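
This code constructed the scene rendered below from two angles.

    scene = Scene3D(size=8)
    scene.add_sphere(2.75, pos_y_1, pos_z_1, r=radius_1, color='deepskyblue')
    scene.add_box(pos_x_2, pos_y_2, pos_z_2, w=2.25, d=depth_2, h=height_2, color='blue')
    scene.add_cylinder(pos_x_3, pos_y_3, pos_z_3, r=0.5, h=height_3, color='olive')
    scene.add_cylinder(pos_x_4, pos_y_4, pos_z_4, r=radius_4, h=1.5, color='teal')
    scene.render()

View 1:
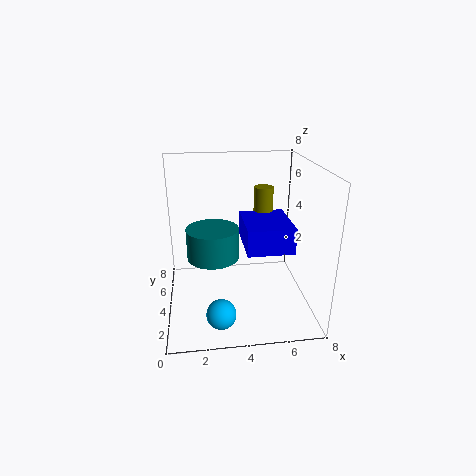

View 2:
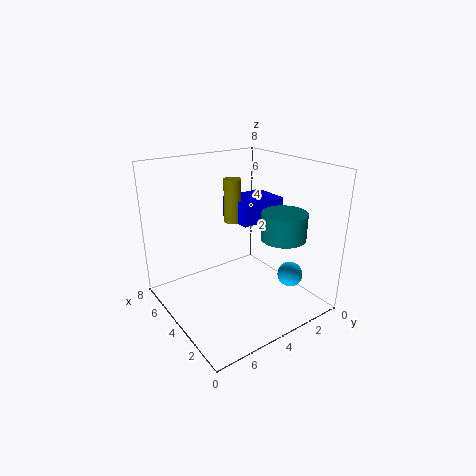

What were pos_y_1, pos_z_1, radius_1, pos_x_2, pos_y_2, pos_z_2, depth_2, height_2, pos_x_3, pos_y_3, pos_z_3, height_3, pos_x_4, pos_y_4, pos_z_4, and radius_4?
pos_y_1 = 1
pos_z_1 = 1.25
radius_1 = 0.75
pos_x_2 = 4
pos_y_2 = 0.75
pos_z_2 = 4.5
depth_2 = 2.75
height_2 = 1.25
pos_x_3 = 5.25
pos_y_3 = 3.5
pos_z_3 = 4.5
height_3 = 2.5
pos_x_4 = 2.5
pos_y_4 = 2
pos_z_4 = 4
radius_4 = 1.25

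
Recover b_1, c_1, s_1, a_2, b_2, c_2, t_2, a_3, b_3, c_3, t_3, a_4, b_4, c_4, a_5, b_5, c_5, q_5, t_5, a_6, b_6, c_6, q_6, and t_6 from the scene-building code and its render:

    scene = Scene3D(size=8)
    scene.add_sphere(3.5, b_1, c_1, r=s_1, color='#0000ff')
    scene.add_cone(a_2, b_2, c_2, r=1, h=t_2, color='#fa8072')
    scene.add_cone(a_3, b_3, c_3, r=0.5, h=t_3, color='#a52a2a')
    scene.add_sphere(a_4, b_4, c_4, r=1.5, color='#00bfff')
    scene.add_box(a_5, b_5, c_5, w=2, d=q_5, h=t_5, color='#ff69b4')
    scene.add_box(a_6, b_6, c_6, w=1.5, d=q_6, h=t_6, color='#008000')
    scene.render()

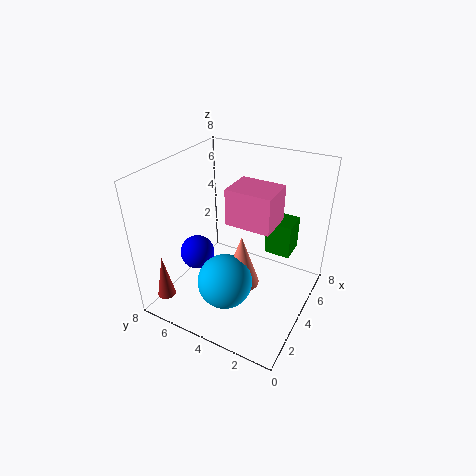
b_1 = 6.5
c_1 = 2.5
s_1 = 1
a_2 = 3.5
b_2 = 3.5
c_2 = 1.5
t_2 = 3
a_3 = 1
b_3 = 7
c_3 = 1
t_3 = 2.5
a_4 = 2.5
b_4 = 4
c_4 = 2
a_5 = 3.5
b_5 = 2
c_5 = 5
q_5 = 2.5
t_5 = 2
a_6 = 5.5
b_6 = 1.5
c_6 = 2.5
q_6 = 1.5
t_6 = 2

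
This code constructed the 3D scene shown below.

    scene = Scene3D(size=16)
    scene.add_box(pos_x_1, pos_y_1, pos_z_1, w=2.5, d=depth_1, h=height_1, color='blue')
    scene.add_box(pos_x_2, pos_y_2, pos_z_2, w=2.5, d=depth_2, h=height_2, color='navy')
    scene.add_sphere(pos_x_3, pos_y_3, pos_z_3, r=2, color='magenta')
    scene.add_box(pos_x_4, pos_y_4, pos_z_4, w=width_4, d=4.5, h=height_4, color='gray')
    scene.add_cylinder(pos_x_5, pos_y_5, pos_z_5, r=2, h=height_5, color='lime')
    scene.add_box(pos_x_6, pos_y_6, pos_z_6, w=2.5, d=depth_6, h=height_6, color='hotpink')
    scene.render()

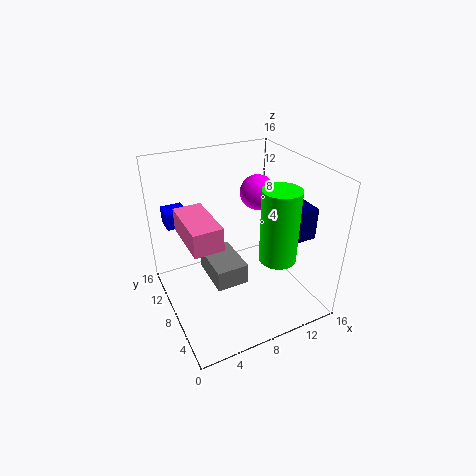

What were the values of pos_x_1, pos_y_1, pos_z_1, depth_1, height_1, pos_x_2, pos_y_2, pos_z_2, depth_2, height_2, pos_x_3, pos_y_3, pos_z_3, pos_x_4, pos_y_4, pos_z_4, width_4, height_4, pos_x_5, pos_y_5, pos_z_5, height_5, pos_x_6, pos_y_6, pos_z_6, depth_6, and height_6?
pos_x_1 = 1.5, pos_y_1 = 13, pos_z_1 = 8, depth_1 = 2.5, height_1 = 2, pos_x_2 = 12.5, pos_y_2 = 3.5, pos_z_2 = 8.5, depth_2 = 4, height_2 = 3.5, pos_x_3 = 11.5, pos_y_3 = 10, pos_z_3 = 12, pos_x_4 = 3, pos_y_4 = 2, pos_z_4 = 7, width_4 = 3, height_4 = 2, pos_x_5 = 11, pos_y_5 = 4.5, pos_z_5 = 6.5, height_5 = 8, pos_x_6 = 0.5, pos_y_6 = 0.5, pos_z_6 = 12.5, depth_6 = 5, height_6 = 2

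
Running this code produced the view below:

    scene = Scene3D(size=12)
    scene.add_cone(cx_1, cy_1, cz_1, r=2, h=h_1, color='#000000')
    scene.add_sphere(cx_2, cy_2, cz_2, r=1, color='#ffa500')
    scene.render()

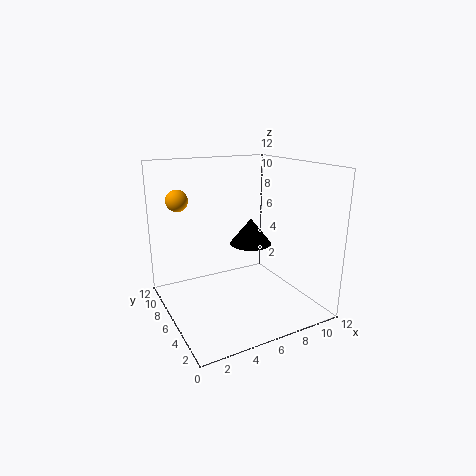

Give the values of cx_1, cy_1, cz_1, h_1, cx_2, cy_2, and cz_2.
cx_1 = 9
cy_1 = 9
cz_1 = 4
h_1 = 2.5
cx_2 = 2.5
cy_2 = 11
cz_2 = 8.5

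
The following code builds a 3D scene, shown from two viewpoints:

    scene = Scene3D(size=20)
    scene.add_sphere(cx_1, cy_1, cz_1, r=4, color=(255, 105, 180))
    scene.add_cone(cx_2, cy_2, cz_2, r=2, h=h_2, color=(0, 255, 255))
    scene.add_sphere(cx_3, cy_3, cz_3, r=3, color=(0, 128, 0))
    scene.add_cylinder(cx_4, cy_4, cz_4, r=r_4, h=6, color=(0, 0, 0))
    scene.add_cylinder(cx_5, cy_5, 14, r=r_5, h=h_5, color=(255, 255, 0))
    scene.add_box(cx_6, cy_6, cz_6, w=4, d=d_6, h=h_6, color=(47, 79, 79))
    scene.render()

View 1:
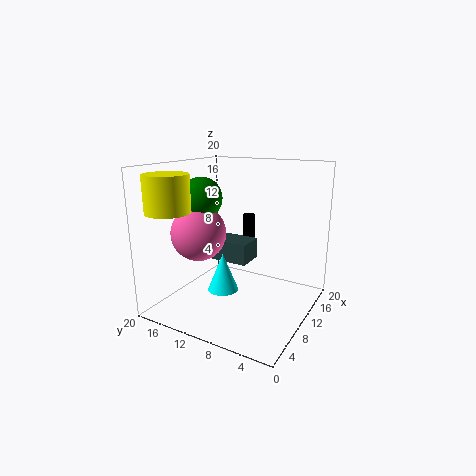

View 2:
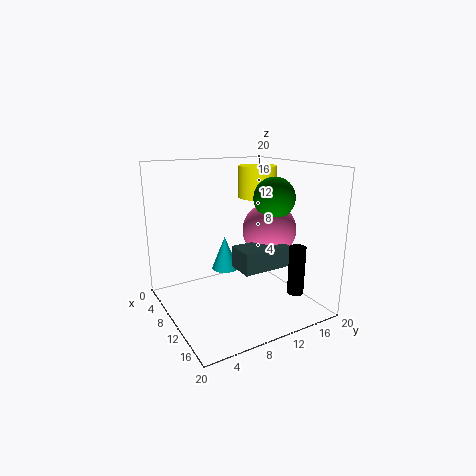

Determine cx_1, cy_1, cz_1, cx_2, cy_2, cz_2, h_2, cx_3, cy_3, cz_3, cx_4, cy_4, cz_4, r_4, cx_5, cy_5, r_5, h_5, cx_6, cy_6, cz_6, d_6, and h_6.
cx_1 = 9; cy_1 = 16; cz_1 = 10; cx_2 = 6; cy_2 = 10; cz_2 = 4; h_2 = 5; cx_3 = 10; cy_3 = 16; cz_3 = 15; cx_4 = 19; cy_4 = 13; cz_4 = 5; r_4 = 1; cx_5 = 4; cy_5 = 17; r_5 = 3; h_5 = 5; cx_6 = 10; cy_6 = 9; cz_6 = 6; d_6 = 7; h_6 = 3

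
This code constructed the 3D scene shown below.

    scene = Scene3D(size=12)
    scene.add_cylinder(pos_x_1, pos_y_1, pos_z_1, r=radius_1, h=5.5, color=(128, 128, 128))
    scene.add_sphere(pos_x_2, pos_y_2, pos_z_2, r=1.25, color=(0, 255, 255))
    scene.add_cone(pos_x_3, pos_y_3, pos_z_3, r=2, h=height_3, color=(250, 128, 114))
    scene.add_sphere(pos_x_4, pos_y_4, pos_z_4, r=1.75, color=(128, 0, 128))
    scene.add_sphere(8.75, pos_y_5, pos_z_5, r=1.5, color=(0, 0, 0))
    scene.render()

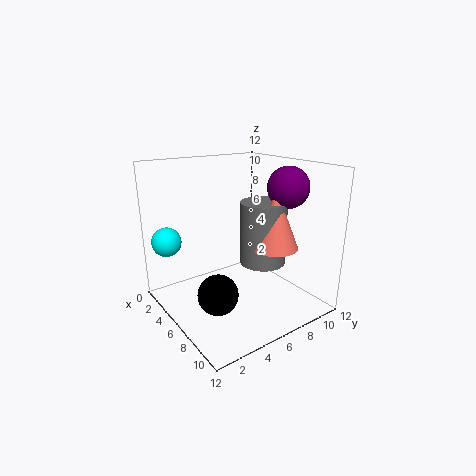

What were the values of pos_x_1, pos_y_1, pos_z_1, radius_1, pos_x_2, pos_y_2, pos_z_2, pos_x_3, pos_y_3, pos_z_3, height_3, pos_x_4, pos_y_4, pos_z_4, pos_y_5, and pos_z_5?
pos_x_1 = 6.25
pos_y_1 = 8.5
pos_z_1 = 3.25
radius_1 = 2
pos_x_2 = 2.25
pos_y_2 = 1.25
pos_z_2 = 5.5
pos_x_3 = 7.5
pos_y_3 = 8.75
pos_z_3 = 5
height_3 = 5
pos_x_4 = 7.5
pos_y_4 = 10
pos_z_4 = 10
pos_y_5 = 2.25
pos_z_5 = 3.25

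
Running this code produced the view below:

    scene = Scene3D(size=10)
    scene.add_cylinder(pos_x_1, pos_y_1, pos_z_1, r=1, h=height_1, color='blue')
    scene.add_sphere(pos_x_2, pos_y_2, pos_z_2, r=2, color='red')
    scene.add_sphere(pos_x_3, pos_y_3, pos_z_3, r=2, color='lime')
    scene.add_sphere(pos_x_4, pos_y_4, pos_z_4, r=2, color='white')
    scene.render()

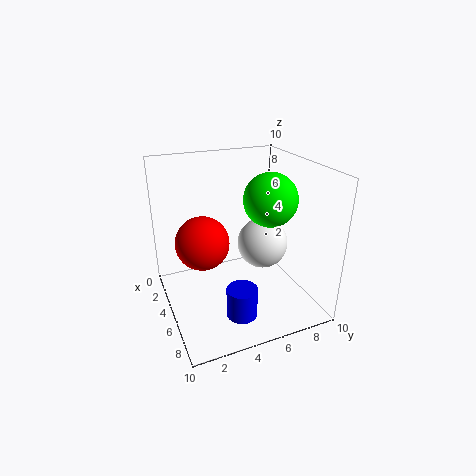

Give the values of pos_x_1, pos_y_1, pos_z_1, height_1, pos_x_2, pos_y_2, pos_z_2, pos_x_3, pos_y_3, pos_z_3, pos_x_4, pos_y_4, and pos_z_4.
pos_x_1 = 8; pos_y_1 = 4; pos_z_1 = 1; height_1 = 2; pos_x_2 = 3; pos_y_2 = 3; pos_z_2 = 4; pos_x_3 = 4; pos_y_3 = 8; pos_z_3 = 7; pos_x_4 = 3; pos_y_4 = 8; pos_z_4 = 3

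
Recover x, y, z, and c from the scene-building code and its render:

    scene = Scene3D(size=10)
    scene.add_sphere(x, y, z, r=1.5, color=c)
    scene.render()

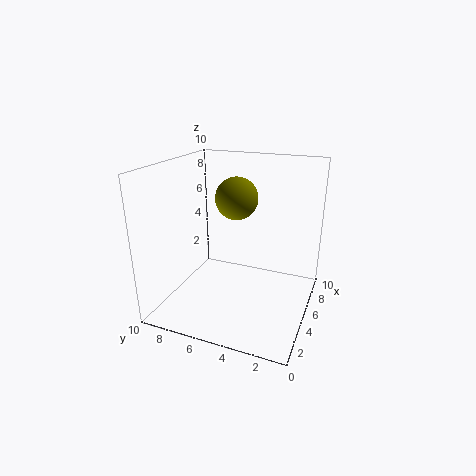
x = 6; y = 5.5; z = 7.5; c = 'olive'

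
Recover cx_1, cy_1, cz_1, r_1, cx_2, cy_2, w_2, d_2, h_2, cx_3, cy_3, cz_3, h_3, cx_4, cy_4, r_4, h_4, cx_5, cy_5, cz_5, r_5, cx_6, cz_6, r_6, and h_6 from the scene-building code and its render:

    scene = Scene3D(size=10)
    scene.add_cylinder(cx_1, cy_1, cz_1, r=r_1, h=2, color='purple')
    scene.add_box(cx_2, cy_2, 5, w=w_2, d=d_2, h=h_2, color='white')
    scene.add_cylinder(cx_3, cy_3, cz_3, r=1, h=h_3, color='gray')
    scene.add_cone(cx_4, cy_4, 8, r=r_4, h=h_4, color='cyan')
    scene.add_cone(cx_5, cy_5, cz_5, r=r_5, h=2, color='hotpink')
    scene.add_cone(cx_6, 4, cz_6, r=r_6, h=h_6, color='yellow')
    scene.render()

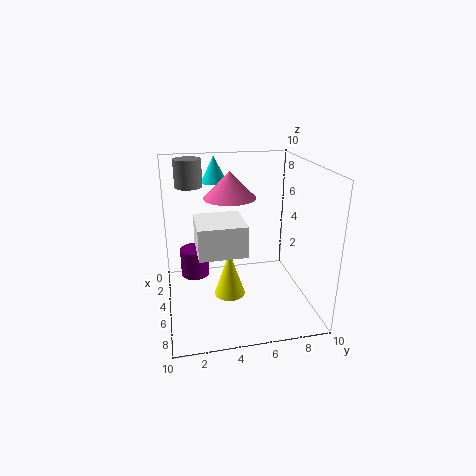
cx_1 = 4
cy_1 = 2
cz_1 = 2
r_1 = 1
cx_2 = 5
cy_2 = 2
w_2 = 3
d_2 = 3
h_2 = 2
cx_3 = 2
cy_3 = 2
cz_3 = 8
h_3 = 2
cx_4 = 1
cy_4 = 4
r_4 = 1
h_4 = 2
cx_5 = 2
cy_5 = 5
cz_5 = 7
r_5 = 2
cx_6 = 7
cz_6 = 2
r_6 = 1
h_6 = 3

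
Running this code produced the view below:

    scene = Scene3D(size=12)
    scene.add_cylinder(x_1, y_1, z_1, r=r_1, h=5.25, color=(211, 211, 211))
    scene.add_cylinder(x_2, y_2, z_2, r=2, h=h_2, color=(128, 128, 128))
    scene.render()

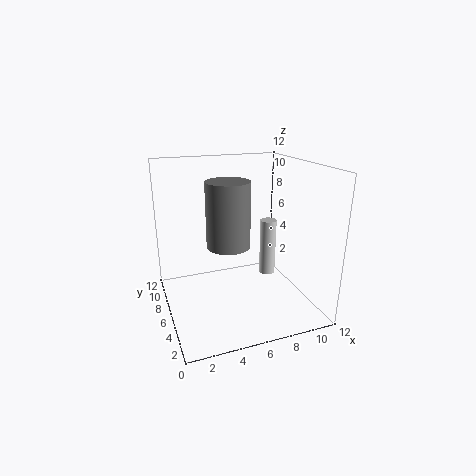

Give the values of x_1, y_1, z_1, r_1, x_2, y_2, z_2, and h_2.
x_1 = 9.75
y_1 = 8
z_1 = 1.25
r_1 = 0.75
x_2 = 6
y_2 = 8.5
z_2 = 4.25
h_2 = 6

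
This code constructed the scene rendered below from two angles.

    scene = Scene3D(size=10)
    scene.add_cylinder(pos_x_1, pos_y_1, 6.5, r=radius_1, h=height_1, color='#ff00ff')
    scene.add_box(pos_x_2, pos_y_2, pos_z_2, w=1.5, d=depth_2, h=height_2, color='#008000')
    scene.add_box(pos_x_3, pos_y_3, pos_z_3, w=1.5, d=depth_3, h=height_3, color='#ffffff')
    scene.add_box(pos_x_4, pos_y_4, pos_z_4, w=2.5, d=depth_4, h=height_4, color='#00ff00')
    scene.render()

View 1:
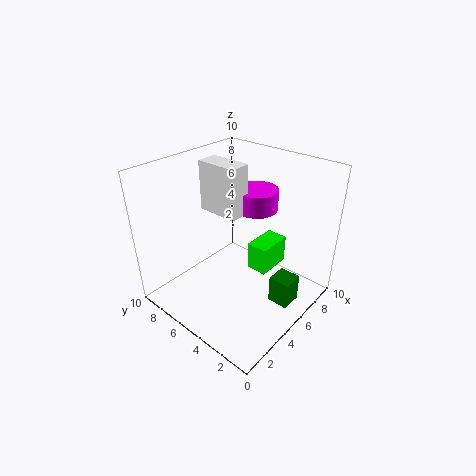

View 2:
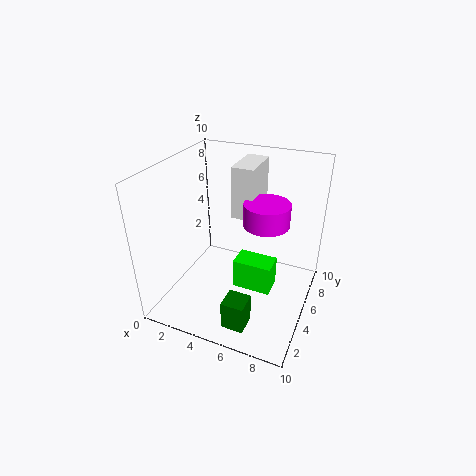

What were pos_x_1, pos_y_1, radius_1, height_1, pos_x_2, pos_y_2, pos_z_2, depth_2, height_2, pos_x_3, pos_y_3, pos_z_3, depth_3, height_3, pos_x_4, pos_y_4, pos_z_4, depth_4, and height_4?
pos_x_1 = 7, pos_y_1 = 5, radius_1 = 1.5, height_1 = 1.5, pos_x_2 = 5.5, pos_y_2 = 1, pos_z_2 = 0.5, depth_2 = 1.5, height_2 = 2, pos_x_3 = 4.5, pos_y_3 = 5, pos_z_3 = 6.5, depth_3 = 3, height_3 = 3.5, pos_x_4 = 5.5, pos_y_4 = 3, pos_z_4 = 2.5, depth_4 = 1.5, height_4 = 2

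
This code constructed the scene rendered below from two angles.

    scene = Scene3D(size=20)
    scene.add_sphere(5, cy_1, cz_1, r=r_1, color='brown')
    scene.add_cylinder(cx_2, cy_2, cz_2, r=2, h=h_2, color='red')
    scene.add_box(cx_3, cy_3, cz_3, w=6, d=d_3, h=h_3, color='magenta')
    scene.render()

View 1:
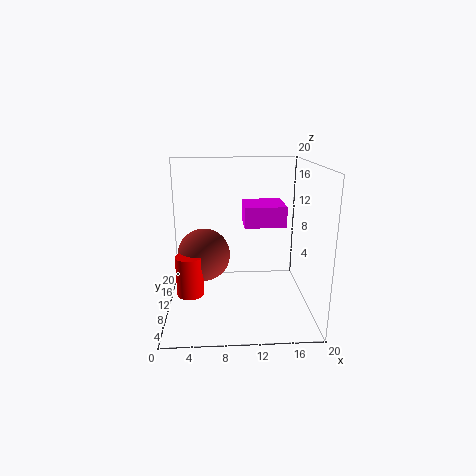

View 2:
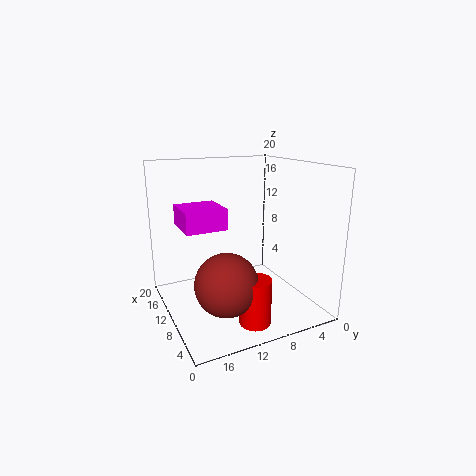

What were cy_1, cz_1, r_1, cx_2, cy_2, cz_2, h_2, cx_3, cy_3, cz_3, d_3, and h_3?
cy_1 = 14
cz_1 = 6
r_1 = 4
cx_2 = 3
cy_2 = 11
cz_2 = 1
h_2 = 6
cx_3 = 11
cy_3 = 11
cz_3 = 11
d_3 = 6
h_3 = 3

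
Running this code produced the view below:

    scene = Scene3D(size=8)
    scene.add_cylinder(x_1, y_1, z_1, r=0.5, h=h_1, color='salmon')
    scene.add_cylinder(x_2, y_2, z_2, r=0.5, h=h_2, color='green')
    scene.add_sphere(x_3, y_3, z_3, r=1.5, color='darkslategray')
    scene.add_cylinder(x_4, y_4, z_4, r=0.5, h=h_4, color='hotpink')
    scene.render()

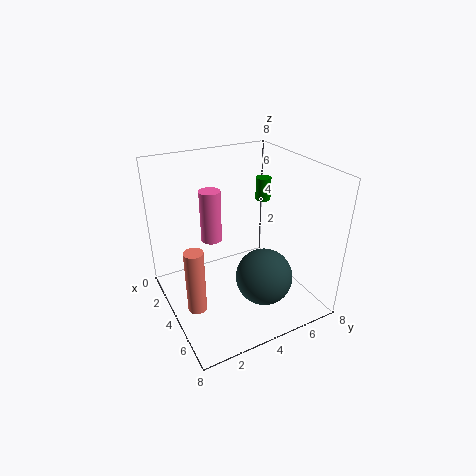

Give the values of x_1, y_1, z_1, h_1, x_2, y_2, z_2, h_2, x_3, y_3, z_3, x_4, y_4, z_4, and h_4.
x_1 = 5, y_1 = 1, z_1 = 1, h_1 = 3.5, x_2 = 1, y_2 = 7.5, z_2 = 4.5, h_2 = 1.5, x_3 = 6, y_3 = 4.5, z_3 = 2.5, x_4 = 5, y_4 = 2, z_4 = 5, h_4 = 2.5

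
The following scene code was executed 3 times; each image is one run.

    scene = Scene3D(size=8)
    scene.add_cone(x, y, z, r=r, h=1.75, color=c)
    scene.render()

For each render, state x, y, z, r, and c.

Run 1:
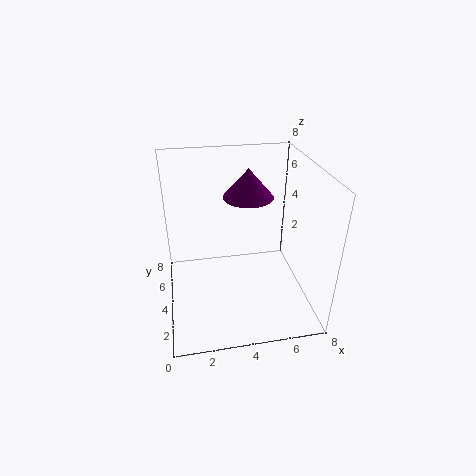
x = 5
y = 6
z = 5.5
r = 1.5
c = 'purple'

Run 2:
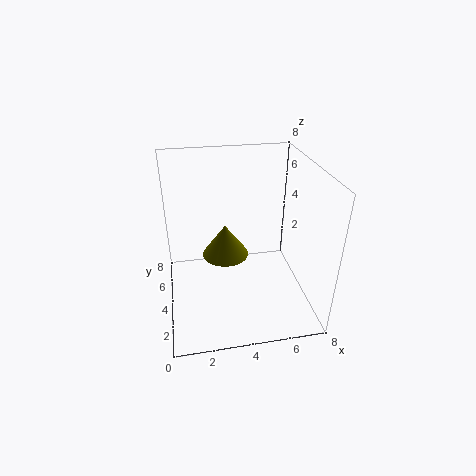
x = 3.25
y = 3.75
z = 3.25
r = 1.25
c = 'olive'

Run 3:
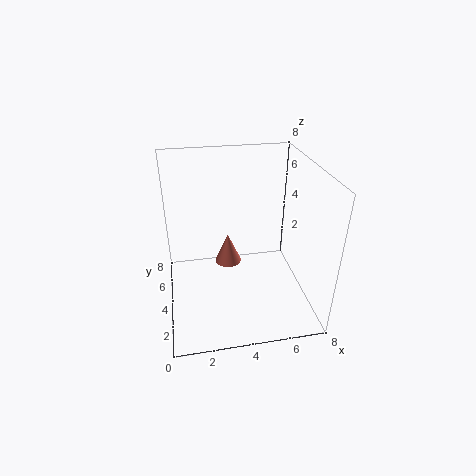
x = 3.5
y = 4.5
z = 2.25
r = 0.75
c = 'salmon'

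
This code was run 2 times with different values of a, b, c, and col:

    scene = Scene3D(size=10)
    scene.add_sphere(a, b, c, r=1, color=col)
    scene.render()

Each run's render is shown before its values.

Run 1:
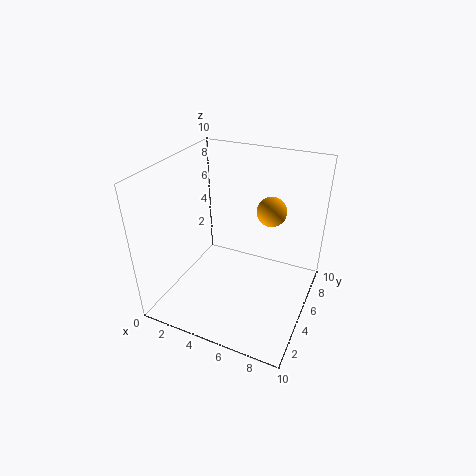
a = 7; b = 6; c = 7; col = 'orange'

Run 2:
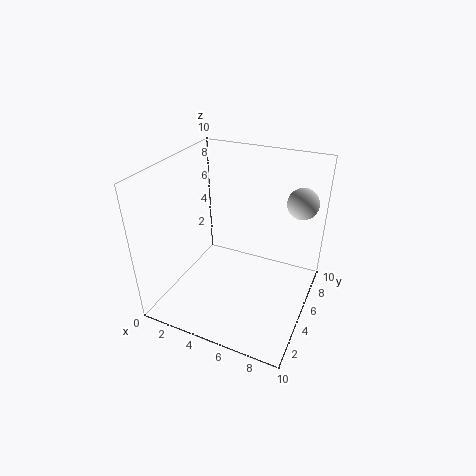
a = 9; b = 6; c = 8; col = 'lightgray'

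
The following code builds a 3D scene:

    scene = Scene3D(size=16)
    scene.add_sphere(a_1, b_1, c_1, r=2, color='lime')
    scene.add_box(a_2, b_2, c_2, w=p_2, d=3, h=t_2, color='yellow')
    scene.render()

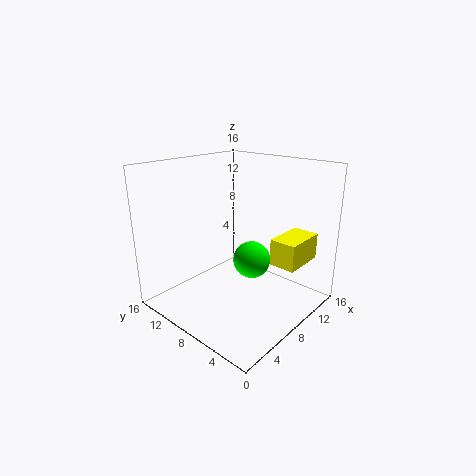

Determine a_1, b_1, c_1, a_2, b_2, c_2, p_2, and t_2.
a_1 = 8; b_1 = 6; c_1 = 6; a_2 = 10; b_2 = 2; c_2 = 5; p_2 = 5; t_2 = 3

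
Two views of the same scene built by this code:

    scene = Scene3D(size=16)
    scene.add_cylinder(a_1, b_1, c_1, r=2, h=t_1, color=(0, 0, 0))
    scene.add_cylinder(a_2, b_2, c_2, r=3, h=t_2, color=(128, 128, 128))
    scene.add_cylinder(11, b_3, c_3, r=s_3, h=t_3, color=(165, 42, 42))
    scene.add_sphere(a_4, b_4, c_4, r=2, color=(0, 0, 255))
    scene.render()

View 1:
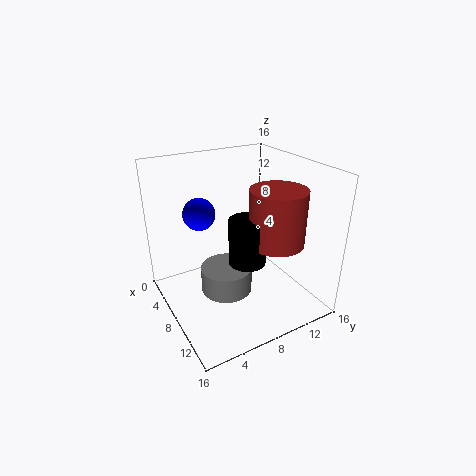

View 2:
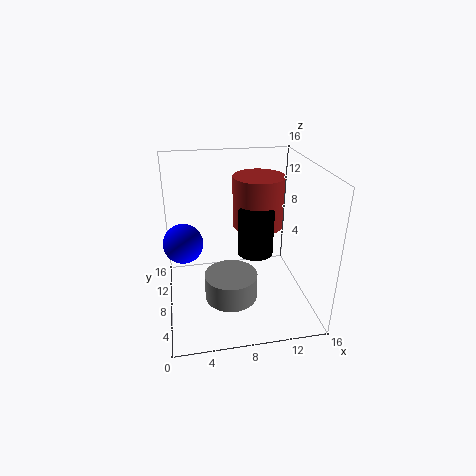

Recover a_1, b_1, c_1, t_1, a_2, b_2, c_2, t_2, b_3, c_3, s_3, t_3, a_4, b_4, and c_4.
a_1 = 10
b_1 = 8
c_1 = 6
t_1 = 5
a_2 = 7
b_2 = 7
c_2 = 1
t_2 = 3
b_3 = 11
c_3 = 8
s_3 = 3
t_3 = 6
a_4 = 2
b_4 = 6
c_4 = 9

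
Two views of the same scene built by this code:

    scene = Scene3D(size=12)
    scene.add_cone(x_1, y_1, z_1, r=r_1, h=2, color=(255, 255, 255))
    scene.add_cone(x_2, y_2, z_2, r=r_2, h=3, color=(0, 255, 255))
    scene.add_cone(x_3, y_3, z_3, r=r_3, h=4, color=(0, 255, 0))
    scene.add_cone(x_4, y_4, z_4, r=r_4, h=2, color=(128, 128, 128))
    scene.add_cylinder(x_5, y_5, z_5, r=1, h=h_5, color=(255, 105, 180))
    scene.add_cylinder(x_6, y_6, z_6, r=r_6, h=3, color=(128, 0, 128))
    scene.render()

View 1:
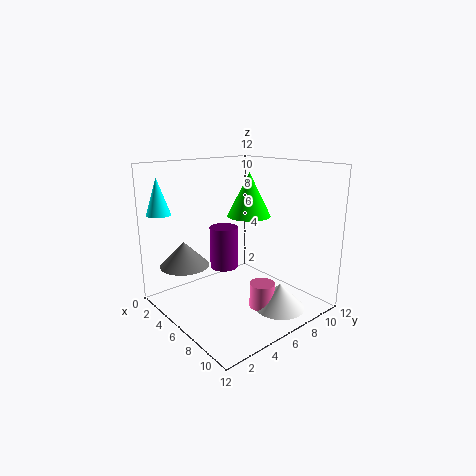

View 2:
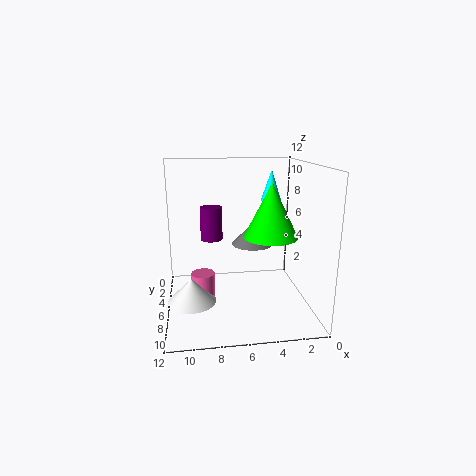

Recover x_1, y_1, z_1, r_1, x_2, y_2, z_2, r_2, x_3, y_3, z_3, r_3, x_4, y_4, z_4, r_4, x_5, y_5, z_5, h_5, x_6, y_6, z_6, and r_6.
x_1 = 10; y_1 = 7; z_1 = 1; r_1 = 2; x_2 = 2; y_2 = 1; z_2 = 8; r_2 = 1; x_3 = 4; y_3 = 9; z_3 = 7; r_3 = 2; x_4 = 4; y_4 = 2; z_4 = 4; r_4 = 2; x_5 = 9; y_5 = 6; z_5 = 1; h_5 = 2; x_6 = 8; y_6 = 3; z_6 = 5; r_6 = 1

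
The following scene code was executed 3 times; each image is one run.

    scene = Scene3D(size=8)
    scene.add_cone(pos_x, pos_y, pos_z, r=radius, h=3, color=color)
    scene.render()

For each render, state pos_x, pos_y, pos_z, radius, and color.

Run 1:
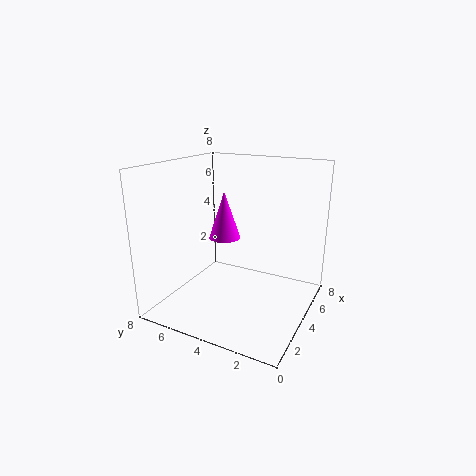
pos_x = 6; pos_y = 6; pos_z = 3; radius = 1; color = 'magenta'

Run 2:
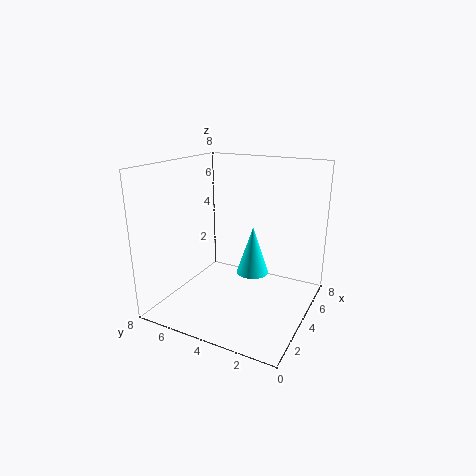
pos_x = 6; pos_y = 4; pos_z = 1; radius = 1; color = 'cyan'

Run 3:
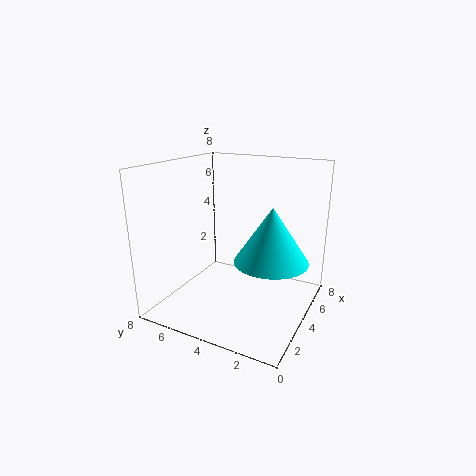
pos_x = 4; pos_y = 2; pos_z = 3; radius = 2; color = 'cyan'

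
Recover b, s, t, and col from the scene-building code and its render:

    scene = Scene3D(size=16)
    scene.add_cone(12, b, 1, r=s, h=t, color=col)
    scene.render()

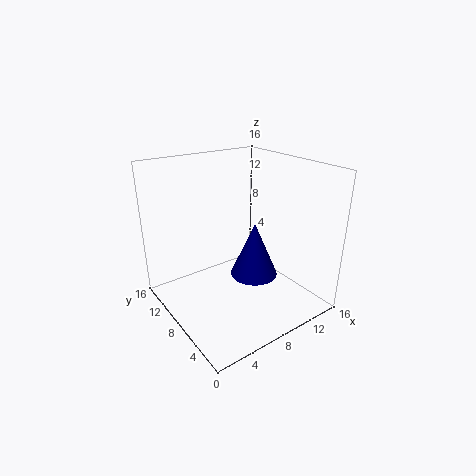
b = 10
s = 3
t = 7
col = 'navy'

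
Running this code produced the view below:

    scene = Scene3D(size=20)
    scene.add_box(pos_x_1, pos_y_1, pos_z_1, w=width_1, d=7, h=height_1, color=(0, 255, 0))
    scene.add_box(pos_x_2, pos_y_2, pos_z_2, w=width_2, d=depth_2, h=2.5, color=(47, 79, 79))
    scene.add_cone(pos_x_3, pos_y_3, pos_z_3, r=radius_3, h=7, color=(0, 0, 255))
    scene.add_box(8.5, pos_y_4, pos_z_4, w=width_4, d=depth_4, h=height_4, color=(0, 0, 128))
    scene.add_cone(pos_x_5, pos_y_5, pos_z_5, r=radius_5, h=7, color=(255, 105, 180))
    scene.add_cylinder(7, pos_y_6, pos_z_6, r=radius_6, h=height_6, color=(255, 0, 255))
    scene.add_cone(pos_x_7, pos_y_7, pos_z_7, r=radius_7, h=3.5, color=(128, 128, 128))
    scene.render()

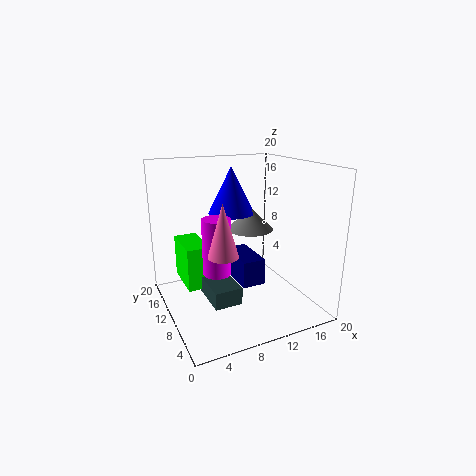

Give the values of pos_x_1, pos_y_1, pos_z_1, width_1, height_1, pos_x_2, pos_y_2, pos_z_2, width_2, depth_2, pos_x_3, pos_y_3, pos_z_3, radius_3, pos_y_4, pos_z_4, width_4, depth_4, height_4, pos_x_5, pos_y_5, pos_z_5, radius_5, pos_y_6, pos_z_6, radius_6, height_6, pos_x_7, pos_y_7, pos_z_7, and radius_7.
pos_x_1 = 3.5; pos_y_1 = 13; pos_z_1 = 1.5; width_1 = 3.5; height_1 = 6.5; pos_x_2 = 5.5; pos_y_2 = 7.5; pos_z_2 = 1; width_2 = 4; depth_2 = 6.5; pos_x_3 = 11.5; pos_y_3 = 15.5; pos_z_3 = 12; radius_3 = 3.5; pos_y_4 = 5; pos_z_4 = 5; width_4 = 3; depth_4 = 6; height_4 = 3.5; pos_x_5 = 6.5; pos_y_5 = 7; pos_z_5 = 9; radius_5 = 2; pos_y_6 = 10.5; pos_z_6 = 5; radius_6 = 2; height_6 = 8; pos_x_7 = 14; pos_y_7 = 14; pos_z_7 = 9.5; radius_7 = 3.5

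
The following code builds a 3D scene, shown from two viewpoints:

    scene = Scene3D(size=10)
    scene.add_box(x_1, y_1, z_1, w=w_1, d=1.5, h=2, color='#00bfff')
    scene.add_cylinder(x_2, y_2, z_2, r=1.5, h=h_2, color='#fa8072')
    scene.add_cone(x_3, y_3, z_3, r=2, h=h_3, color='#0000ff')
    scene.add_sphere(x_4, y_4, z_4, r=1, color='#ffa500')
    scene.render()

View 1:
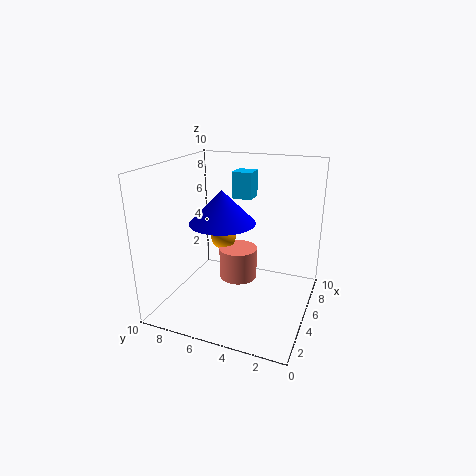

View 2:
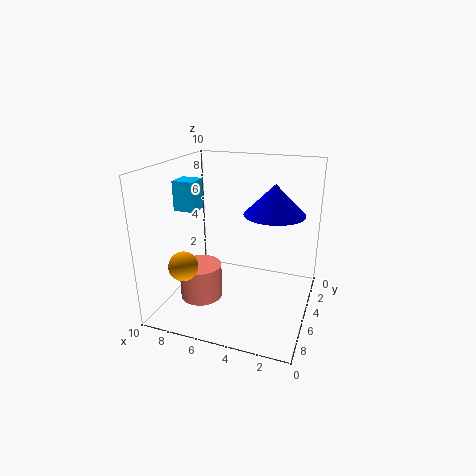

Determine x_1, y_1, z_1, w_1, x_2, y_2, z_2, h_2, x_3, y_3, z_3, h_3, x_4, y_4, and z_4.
x_1 = 7.5; y_1 = 5; z_1 = 7; w_1 = 1.5; x_2 = 7.5; y_2 = 6; z_2 = 0.5; h_2 = 2.5; x_3 = 2.5; y_3 = 5; z_3 = 7; h_3 = 2; x_4 = 8; y_4 = 7.5; z_4 = 3.5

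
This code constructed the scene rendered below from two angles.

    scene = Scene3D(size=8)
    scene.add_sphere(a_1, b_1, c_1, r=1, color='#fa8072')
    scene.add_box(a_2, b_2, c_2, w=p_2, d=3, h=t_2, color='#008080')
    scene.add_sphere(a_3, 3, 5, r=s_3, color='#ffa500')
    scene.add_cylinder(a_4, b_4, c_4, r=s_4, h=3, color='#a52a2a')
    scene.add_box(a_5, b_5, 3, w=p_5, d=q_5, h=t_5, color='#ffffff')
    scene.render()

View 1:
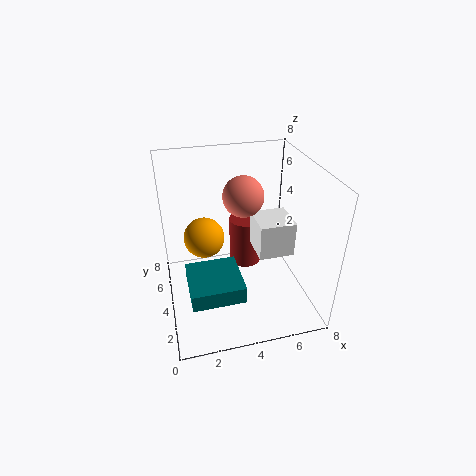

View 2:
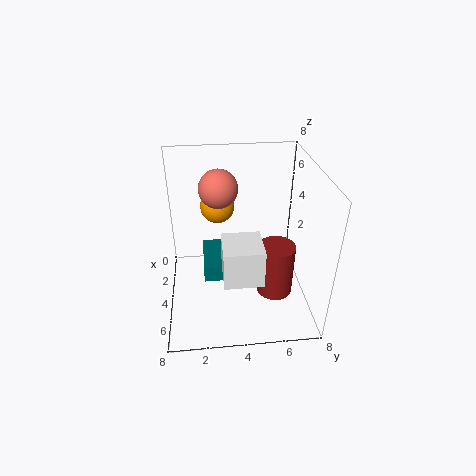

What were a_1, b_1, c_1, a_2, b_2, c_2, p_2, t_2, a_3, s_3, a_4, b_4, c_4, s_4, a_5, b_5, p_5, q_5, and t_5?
a_1 = 4, b_1 = 3, c_1 = 7, a_2 = 1, b_2 = 2, c_2 = 1, p_2 = 3, t_2 = 1, a_3 = 2, s_3 = 1, a_4 = 5, b_4 = 6, c_4 = 1, s_4 = 1, a_5 = 5, b_5 = 3, p_5 = 2, q_5 = 2, t_5 = 2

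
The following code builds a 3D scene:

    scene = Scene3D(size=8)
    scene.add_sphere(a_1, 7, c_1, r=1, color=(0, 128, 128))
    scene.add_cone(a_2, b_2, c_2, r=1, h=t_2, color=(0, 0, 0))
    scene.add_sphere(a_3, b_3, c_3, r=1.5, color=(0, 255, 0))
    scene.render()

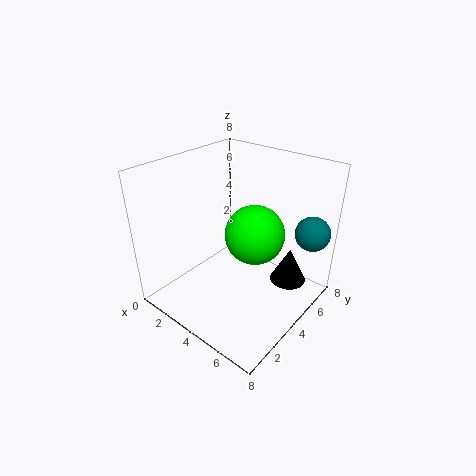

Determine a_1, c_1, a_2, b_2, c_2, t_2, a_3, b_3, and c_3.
a_1 = 7; c_1 = 4; a_2 = 6.5; b_2 = 5.5; c_2 = 1.5; t_2 = 2; a_3 = 5.5; b_3 = 3.5; c_3 = 5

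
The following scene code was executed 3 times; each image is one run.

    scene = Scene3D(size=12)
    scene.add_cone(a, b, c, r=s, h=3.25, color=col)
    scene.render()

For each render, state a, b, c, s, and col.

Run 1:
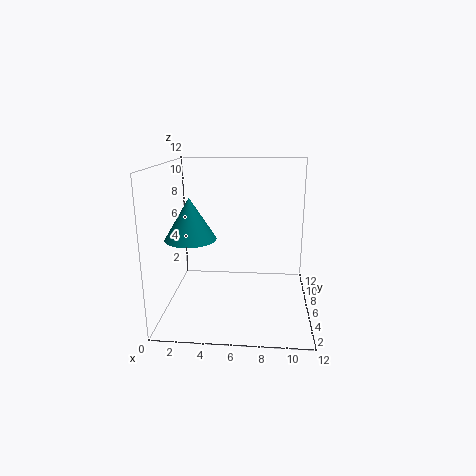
a = 2.5
b = 4
c = 6.5
s = 2
col = 'teal'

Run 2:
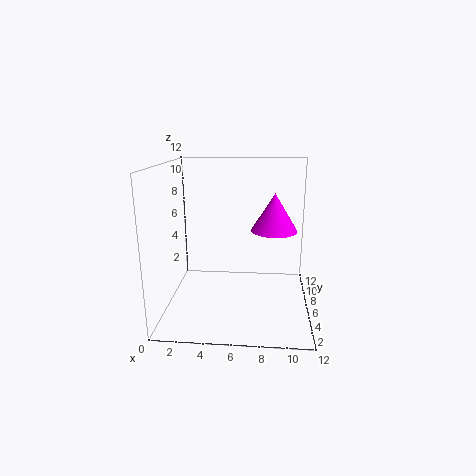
a = 9
b = 7.5
c = 6.25
s = 2
col = 'magenta'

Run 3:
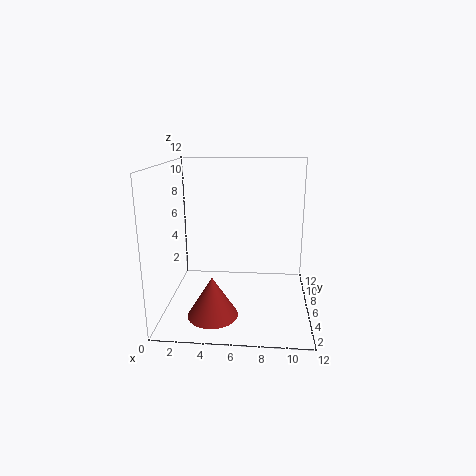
a = 4.25
b = 3
c = 0.5
s = 2
col = 'brown'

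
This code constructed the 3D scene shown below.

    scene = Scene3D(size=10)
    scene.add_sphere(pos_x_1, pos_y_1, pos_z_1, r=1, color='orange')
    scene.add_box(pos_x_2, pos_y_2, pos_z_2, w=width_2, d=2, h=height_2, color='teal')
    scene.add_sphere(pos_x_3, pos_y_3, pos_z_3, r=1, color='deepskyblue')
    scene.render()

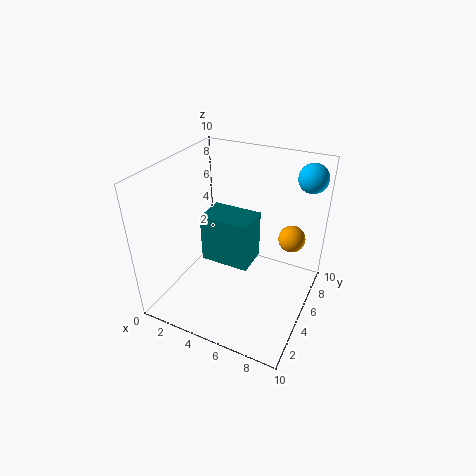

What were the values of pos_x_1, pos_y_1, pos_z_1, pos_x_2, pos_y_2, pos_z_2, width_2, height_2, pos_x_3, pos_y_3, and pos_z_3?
pos_x_1 = 8; pos_y_1 = 8; pos_z_1 = 4; pos_x_2 = 4; pos_y_2 = 2; pos_z_2 = 5; width_2 = 3; height_2 = 3; pos_x_3 = 9; pos_y_3 = 8; pos_z_3 = 9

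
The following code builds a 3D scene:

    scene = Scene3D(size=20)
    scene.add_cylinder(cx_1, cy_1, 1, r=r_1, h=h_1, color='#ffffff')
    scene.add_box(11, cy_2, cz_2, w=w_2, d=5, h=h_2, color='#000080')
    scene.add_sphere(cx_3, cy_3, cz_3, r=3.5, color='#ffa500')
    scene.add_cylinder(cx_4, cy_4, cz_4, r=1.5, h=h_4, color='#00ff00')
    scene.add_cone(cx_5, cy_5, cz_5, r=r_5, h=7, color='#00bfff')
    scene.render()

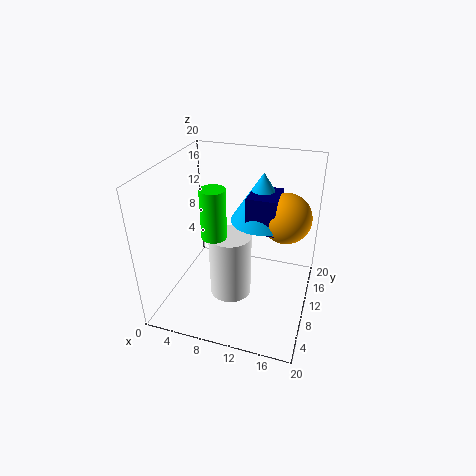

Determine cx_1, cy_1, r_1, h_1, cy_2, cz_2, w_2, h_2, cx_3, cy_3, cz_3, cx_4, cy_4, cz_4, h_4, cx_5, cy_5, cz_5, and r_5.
cx_1 = 9; cy_1 = 9.5; r_1 = 3; h_1 = 9.5; cy_2 = 10; cz_2 = 11; w_2 = 4; h_2 = 5; cx_3 = 16; cy_3 = 13; cz_3 = 12.5; cx_4 = 9; cy_4 = 4; cz_4 = 13.5; h_4 = 6; cx_5 = 12.5; cy_5 = 13.5; cz_5 = 11.5; r_5 = 4.5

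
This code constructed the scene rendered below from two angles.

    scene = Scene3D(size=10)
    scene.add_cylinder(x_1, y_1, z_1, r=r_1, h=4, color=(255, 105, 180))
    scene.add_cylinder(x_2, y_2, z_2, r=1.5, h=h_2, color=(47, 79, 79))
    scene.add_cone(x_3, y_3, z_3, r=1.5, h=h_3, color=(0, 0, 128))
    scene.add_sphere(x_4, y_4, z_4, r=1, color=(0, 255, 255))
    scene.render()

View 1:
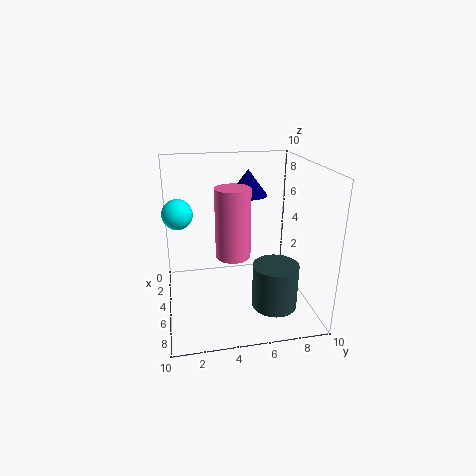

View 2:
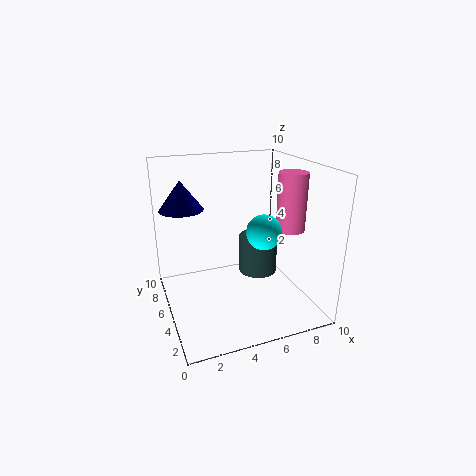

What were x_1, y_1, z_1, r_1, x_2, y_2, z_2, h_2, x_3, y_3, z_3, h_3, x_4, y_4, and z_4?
x_1 = 8.5
y_1 = 4
z_1 = 5.5
r_1 = 1
x_2 = 7.5
y_2 = 7
z_2 = 1
h_2 = 3
x_3 = 1.5
y_3 = 6.5
z_3 = 7
h_3 = 2
x_4 = 5
y_4 = 1
z_4 = 7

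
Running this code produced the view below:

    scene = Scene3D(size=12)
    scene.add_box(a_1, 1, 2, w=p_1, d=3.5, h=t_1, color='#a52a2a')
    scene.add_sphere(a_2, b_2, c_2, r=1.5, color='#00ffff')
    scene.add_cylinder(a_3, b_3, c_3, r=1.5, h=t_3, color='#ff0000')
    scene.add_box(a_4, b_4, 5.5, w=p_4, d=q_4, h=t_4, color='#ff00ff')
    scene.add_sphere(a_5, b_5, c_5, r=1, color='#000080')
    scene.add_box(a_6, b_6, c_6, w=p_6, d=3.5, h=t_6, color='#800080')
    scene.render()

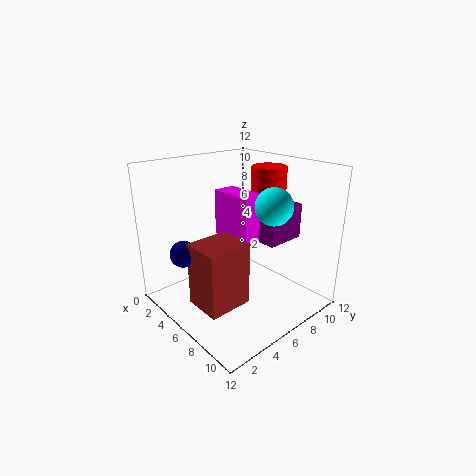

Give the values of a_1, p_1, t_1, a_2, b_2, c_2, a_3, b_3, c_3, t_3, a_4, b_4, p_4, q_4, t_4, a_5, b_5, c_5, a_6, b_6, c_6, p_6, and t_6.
a_1 = 6, p_1 = 3, t_1 = 5, a_2 = 8.5, b_2 = 7.5, c_2 = 9, a_3 = 6, b_3 = 9.5, c_3 = 7.5, t_3 = 4, a_4 = 3, b_4 = 6, p_4 = 4, q_4 = 2, t_4 = 4, a_5 = 5.5, b_5 = 1, c_5 = 6, a_6 = 6, b_6 = 7.5, c_6 = 5.5, p_6 = 2.5, t_6 = 3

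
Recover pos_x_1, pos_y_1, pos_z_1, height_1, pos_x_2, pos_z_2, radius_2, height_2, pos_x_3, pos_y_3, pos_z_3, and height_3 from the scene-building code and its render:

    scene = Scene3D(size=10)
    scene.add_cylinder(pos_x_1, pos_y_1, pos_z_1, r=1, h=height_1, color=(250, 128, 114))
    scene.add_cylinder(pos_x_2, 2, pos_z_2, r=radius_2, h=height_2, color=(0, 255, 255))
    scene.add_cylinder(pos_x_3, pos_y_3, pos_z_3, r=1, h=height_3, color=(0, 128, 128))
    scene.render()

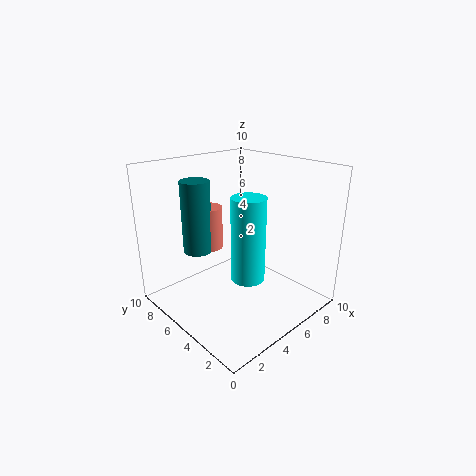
pos_x_1 = 4, pos_y_1 = 7, pos_z_1 = 4, height_1 = 3, pos_x_2 = 3, pos_z_2 = 4, radius_2 = 1, height_2 = 5, pos_x_3 = 3, pos_y_3 = 7, pos_z_3 = 4, height_3 = 5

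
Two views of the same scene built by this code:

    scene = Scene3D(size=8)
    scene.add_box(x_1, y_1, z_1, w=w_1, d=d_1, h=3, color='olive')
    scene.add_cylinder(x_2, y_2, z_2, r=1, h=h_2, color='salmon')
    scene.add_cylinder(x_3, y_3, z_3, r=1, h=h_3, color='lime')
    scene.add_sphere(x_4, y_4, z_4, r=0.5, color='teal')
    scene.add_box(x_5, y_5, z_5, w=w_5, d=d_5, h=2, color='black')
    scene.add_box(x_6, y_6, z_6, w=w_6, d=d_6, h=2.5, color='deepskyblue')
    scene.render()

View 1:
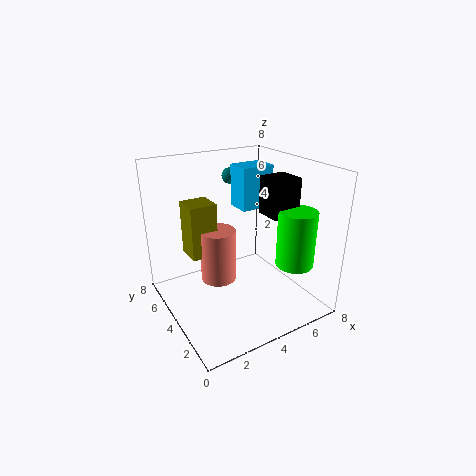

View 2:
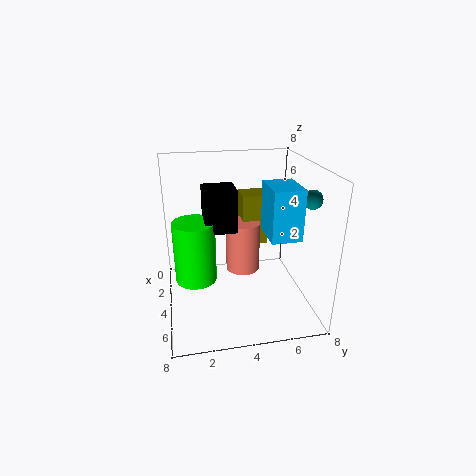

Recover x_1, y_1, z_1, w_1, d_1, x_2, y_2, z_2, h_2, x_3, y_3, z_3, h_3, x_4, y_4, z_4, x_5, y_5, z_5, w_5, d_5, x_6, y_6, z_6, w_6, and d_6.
x_1 = 1.5; y_1 = 4.5; z_1 = 3; w_1 = 1.5; d_1 = 1.5; x_2 = 3; y_2 = 4.5; z_2 = 1.5; h_2 = 3; x_3 = 6; y_3 = 1.5; z_3 = 3; h_3 = 3; x_4 = 5.5; y_4 = 7.5; z_4 = 6.5; x_5 = 5; y_5 = 2; z_5 = 5.5; w_5 = 1.5; d_5 = 1.5; x_6 = 5; y_6 = 5; z_6 = 5; w_6 = 2; d_6 = 1.5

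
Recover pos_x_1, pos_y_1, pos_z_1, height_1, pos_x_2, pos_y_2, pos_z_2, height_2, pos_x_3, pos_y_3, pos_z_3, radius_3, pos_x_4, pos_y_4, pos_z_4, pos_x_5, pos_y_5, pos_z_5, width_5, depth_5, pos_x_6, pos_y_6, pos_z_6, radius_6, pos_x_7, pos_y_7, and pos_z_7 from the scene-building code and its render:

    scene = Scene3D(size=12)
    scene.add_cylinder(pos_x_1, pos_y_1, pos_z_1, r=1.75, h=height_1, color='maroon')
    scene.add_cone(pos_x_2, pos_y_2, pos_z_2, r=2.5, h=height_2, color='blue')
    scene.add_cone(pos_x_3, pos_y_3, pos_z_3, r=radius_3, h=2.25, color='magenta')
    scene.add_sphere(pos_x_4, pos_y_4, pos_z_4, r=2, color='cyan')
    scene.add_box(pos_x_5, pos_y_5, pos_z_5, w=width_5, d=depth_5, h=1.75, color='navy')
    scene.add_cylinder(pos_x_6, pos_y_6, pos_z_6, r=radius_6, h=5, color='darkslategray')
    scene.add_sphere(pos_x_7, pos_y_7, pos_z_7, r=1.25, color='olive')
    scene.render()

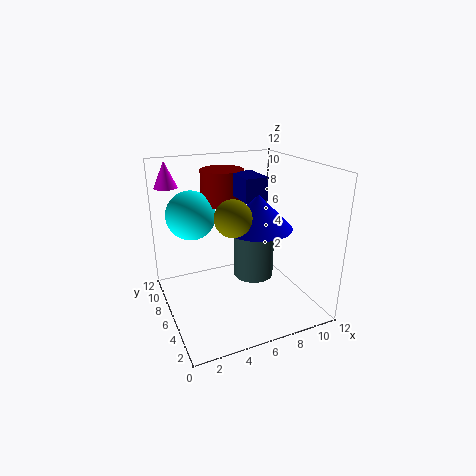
pos_x_1 = 5.25, pos_y_1 = 7.5, pos_z_1 = 8.75, height_1 = 2.75, pos_x_2 = 6.25, pos_y_2 = 3, pos_z_2 = 8, height_2 = 2.5, pos_x_3 = 1.25, pos_y_3 = 10.25, pos_z_3 = 9.75, radius_3 = 1, pos_x_4 = 2.5, pos_y_4 = 7.5, pos_z_4 = 8, pos_x_5 = 5.5, pos_y_5 = 3.5, pos_z_5 = 9.75, width_5 = 1.75, depth_5 = 2.75, pos_x_6 = 7.75, pos_y_6 = 6.5, pos_z_6 = 2, radius_6 = 1.75, pos_x_7 = 3.75, pos_y_7 = 1.75, pos_z_7 = 9.5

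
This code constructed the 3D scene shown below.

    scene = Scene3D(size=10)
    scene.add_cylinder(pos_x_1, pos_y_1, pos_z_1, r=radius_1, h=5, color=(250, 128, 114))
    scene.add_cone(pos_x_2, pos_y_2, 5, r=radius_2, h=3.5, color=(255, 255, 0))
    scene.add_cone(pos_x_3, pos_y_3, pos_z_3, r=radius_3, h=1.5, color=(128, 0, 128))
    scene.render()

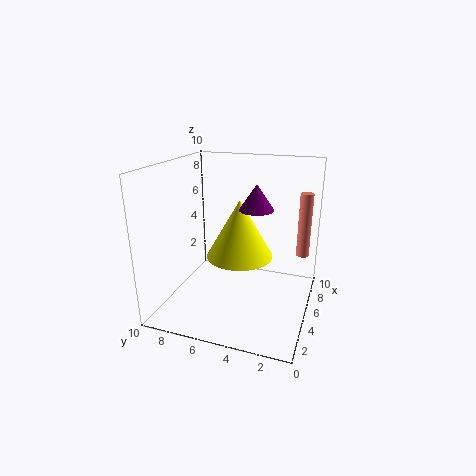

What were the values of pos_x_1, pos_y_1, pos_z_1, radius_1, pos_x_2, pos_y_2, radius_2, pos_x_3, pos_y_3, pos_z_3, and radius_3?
pos_x_1 = 9; pos_y_1 = 1; pos_z_1 = 2.5; radius_1 = 0.5; pos_x_2 = 2.5; pos_y_2 = 4; radius_2 = 2; pos_x_3 = 2.5; pos_y_3 = 3; pos_z_3 = 8; radius_3 = 1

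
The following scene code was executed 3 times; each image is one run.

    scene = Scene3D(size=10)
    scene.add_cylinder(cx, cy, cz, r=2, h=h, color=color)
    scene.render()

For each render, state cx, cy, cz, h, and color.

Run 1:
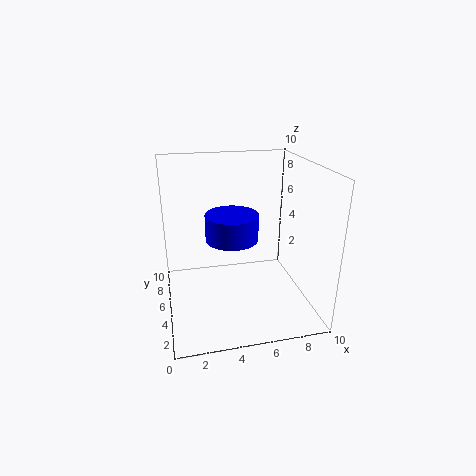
cx = 5, cy = 7, cz = 4, h = 2, color = 'blue'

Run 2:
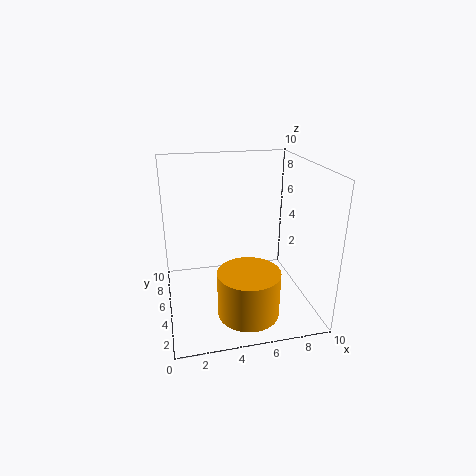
cx = 5, cy = 2, cz = 1, h = 3, color = 'orange'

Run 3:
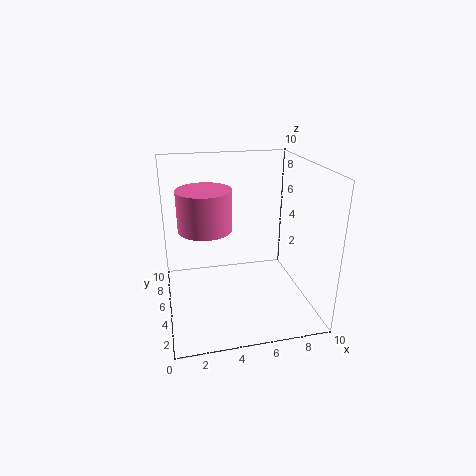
cx = 3, cy = 7, cz = 5, h = 3, color = 'hotpink'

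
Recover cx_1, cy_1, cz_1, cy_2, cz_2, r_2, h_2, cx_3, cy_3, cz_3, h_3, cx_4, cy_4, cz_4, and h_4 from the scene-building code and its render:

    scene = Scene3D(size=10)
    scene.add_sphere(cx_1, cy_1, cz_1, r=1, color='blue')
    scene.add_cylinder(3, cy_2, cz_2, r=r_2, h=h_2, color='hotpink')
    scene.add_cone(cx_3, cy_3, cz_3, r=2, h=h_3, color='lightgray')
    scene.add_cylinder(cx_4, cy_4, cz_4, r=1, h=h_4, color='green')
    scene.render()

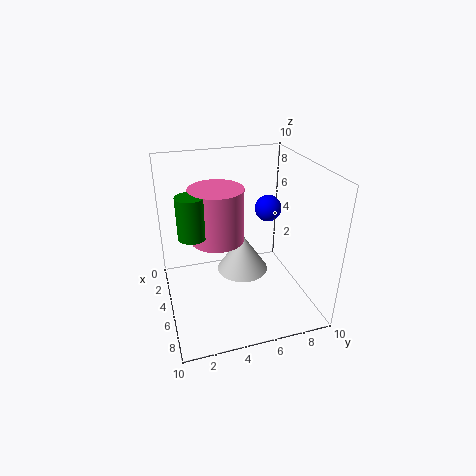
cx_1 = 3
cy_1 = 8
cz_1 = 6
cy_2 = 4
cz_2 = 4
r_2 = 2
h_2 = 4
cx_3 = 3
cy_3 = 6
cz_3 = 1
h_3 = 3
cx_4 = 4
cy_4 = 2
cz_4 = 5
h_4 = 3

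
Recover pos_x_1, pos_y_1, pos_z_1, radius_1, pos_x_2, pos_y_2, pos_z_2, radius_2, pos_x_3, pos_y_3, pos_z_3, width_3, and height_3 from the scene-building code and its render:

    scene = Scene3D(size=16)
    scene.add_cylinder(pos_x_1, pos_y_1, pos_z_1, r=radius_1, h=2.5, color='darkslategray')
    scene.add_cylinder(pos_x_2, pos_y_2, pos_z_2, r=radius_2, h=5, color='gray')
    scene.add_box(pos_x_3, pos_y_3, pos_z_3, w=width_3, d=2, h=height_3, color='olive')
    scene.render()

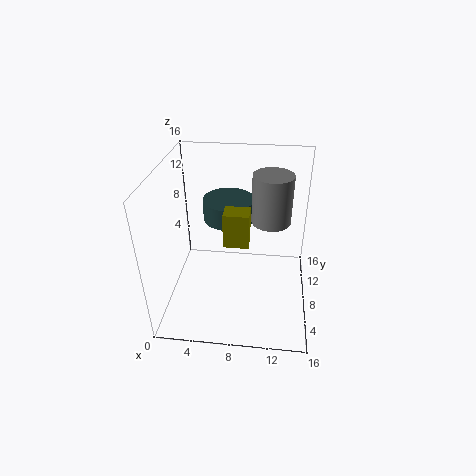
pos_x_1 = 6.5, pos_y_1 = 11.5, pos_z_1 = 8.5, radius_1 = 3, pos_x_2 = 11.5, pos_y_2 = 7, pos_z_2 = 11, radius_2 = 2, pos_x_3 = 7, pos_y_3 = 4, pos_z_3 = 9.5, width_3 = 2.5, height_3 = 3.5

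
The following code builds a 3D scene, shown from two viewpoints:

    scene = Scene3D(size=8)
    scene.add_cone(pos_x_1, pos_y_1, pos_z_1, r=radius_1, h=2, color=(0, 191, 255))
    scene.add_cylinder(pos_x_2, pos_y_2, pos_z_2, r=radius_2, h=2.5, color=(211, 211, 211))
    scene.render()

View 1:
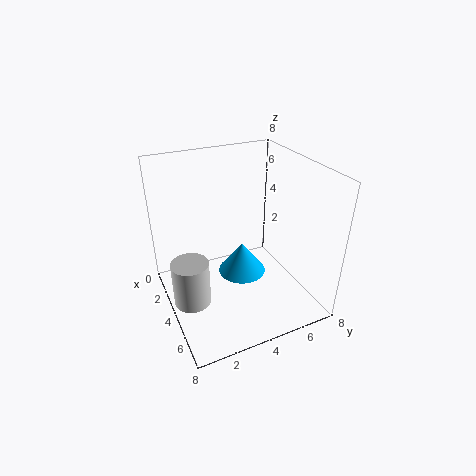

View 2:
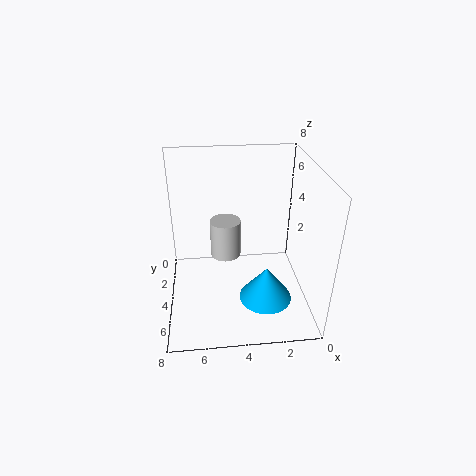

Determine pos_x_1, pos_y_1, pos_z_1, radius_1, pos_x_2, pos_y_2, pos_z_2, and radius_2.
pos_x_1 = 2.5
pos_y_1 = 5
pos_z_1 = 0.5
radius_1 = 1.5
pos_x_2 = 4.5
pos_y_2 = 1
pos_z_2 = 1
radius_2 = 1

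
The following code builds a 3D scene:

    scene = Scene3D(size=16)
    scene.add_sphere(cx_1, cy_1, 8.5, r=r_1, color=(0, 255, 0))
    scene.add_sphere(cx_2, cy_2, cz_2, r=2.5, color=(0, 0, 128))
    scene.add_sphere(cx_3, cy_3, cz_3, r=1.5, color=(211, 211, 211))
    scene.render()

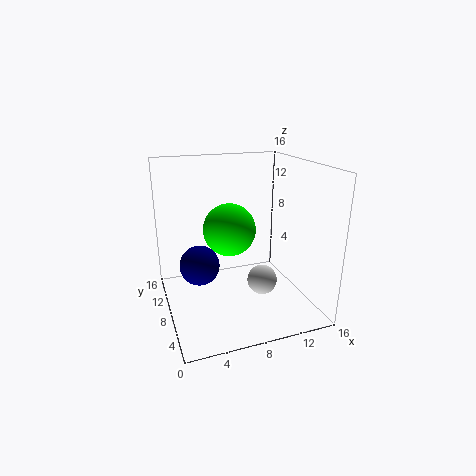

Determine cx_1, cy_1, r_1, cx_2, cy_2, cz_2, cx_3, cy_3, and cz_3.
cx_1 = 7.5; cy_1 = 9.5; r_1 = 3; cx_2 = 4.5; cy_2 = 12.5; cz_2 = 3; cx_3 = 9; cy_3 = 3.5; cz_3 = 5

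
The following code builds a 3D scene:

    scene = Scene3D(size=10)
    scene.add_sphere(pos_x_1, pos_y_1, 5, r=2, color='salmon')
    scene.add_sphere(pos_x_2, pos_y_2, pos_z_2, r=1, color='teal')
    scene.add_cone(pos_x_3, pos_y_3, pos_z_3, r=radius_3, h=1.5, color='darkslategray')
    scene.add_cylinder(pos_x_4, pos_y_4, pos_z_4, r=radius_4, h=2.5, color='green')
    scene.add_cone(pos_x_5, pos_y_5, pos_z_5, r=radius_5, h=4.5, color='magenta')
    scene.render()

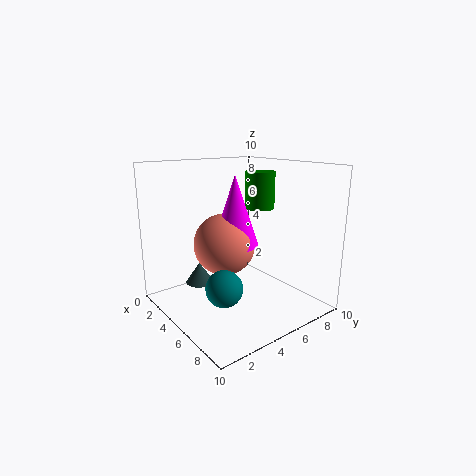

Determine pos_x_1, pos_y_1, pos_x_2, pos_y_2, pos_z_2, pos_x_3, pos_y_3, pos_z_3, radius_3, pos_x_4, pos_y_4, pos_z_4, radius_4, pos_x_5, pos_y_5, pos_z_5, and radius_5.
pos_x_1 = 5.5; pos_y_1 = 3.5; pos_x_2 = 9; pos_y_2 = 1; pos_z_2 = 4; pos_x_3 = 3; pos_y_3 = 3; pos_z_3 = 1.5; radius_3 = 1; pos_x_4 = 5.5; pos_y_4 = 6.5; pos_z_4 = 7; radius_4 = 1; pos_x_5 = 6; pos_y_5 = 4; pos_z_5 = 5; radius_5 = 1.5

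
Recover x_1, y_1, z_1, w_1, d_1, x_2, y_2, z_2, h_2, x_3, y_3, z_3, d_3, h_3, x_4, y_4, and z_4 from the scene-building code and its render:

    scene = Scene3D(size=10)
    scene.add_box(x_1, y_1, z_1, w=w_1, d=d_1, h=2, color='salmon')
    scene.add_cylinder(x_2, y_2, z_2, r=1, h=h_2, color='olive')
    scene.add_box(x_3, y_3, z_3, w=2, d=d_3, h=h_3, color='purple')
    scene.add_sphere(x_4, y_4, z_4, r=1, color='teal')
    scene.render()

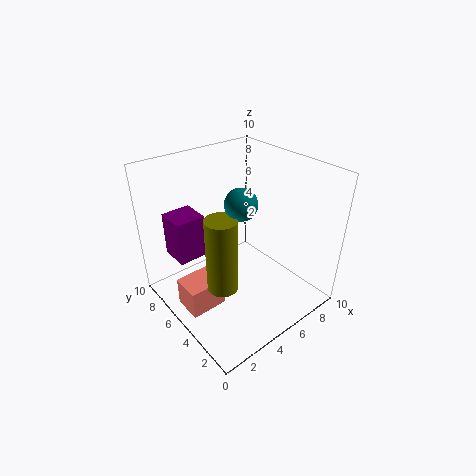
x_1 = 0.5; y_1 = 4; z_1 = 1; w_1 = 2.5; d_1 = 2; x_2 = 2.5; y_2 = 3.5; z_2 = 3; h_2 = 5; x_3 = 1; y_3 = 6; z_3 = 4; d_3 = 2; h_3 = 3; x_4 = 4; y_4 = 3.5; z_4 = 8.5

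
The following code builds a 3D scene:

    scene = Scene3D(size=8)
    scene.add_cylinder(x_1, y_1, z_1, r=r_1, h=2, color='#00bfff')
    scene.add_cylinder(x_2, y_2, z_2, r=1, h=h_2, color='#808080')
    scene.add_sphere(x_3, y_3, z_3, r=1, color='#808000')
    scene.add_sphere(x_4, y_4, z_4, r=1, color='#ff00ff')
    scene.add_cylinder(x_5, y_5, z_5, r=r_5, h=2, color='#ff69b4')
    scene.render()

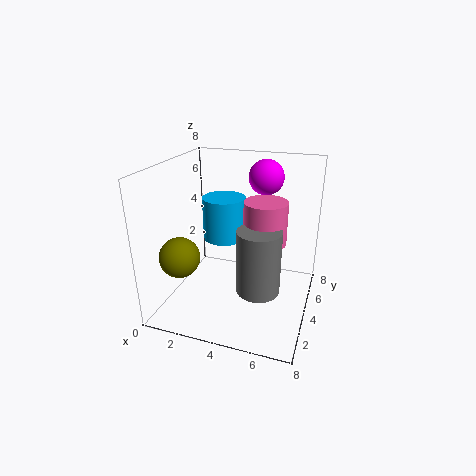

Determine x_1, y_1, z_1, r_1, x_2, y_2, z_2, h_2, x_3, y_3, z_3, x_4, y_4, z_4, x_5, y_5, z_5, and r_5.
x_1 = 4; y_1 = 2; z_1 = 5; r_1 = 1; x_2 = 6; y_2 = 1; z_2 = 3; h_2 = 3; x_3 = 2; y_3 = 1; z_3 = 4; x_4 = 5; y_4 = 6; z_4 = 7; x_5 = 6; y_5 = 2; z_5 = 5; r_5 = 1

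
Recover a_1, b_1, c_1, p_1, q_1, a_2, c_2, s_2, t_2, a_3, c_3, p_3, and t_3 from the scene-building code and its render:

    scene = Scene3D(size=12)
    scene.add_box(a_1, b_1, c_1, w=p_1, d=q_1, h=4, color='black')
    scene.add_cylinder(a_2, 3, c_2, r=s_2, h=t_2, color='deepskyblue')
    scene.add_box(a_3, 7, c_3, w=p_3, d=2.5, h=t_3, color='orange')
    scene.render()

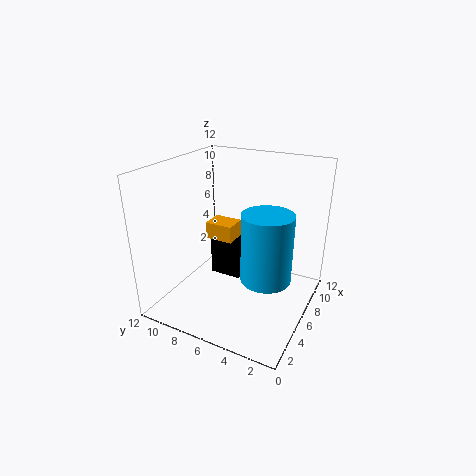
a_1 = 8; b_1 = 7; c_1 = 0.5; p_1 = 4; q_1 = 3; a_2 = 5; c_2 = 3.5; s_2 = 2; t_2 = 5.5; a_3 = 6.5; c_3 = 5; p_3 = 2; t_3 = 1.5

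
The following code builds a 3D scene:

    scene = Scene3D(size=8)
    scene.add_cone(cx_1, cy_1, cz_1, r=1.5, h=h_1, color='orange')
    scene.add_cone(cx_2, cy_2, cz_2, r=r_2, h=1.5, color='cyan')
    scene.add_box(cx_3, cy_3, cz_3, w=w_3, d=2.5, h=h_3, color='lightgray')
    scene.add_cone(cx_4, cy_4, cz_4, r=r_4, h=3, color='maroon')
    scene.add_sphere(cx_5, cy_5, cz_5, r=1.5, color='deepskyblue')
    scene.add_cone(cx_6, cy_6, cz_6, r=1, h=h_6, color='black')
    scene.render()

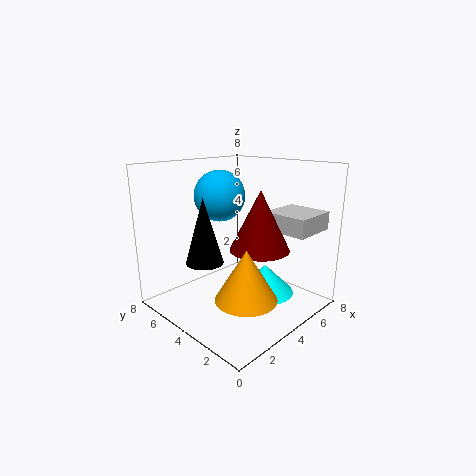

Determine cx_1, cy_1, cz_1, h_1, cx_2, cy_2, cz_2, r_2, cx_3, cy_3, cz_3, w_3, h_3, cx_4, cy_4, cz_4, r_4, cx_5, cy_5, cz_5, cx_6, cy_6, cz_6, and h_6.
cx_1 = 2, cy_1 = 1.5, cz_1 = 2, h_1 = 2.5, cx_2 = 4, cy_2 = 2, cz_2 = 1.5, r_2 = 1.5, cx_3 = 5, cy_3 = 0.5, cz_3 = 4.5, w_3 = 2.5, h_3 = 1, cx_4 = 3.5, cy_4 = 2, cz_4 = 4, r_4 = 1.5, cx_5 = 4.5, cy_5 = 6, cz_5 = 6, cx_6 = 2, cy_6 = 4.5, cz_6 = 3, h_6 = 3.5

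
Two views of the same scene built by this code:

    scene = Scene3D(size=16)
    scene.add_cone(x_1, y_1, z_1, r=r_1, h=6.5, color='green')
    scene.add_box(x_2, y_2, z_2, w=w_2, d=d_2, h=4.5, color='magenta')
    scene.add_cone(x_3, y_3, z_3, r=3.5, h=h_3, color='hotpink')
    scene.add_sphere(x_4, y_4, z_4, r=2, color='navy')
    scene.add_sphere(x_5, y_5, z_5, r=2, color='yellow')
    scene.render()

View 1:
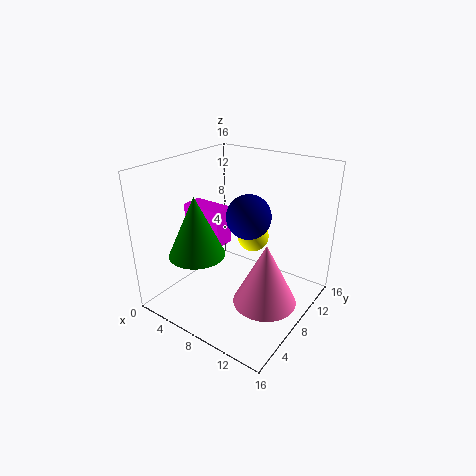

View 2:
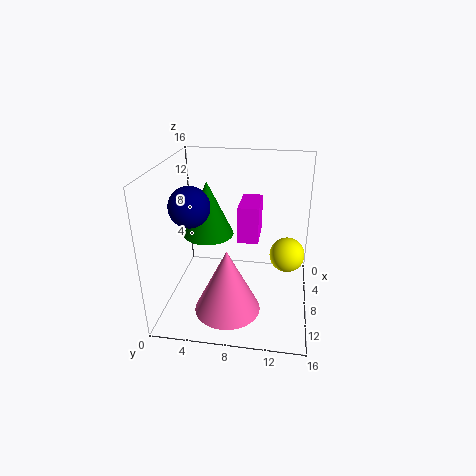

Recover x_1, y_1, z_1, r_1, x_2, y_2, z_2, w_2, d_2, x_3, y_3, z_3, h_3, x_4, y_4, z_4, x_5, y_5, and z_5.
x_1 = 5.5; y_1 = 4; z_1 = 7; r_1 = 3; x_2 = 0.5; y_2 = 7.5; z_2 = 6; w_2 = 5; d_2 = 2.5; x_3 = 12; y_3 = 7.5; z_3 = 1.5; h_3 = 7; x_4 = 12; y_4 = 4; z_4 = 13; x_5 = 6.5; y_5 = 13.5; z_5 = 5.5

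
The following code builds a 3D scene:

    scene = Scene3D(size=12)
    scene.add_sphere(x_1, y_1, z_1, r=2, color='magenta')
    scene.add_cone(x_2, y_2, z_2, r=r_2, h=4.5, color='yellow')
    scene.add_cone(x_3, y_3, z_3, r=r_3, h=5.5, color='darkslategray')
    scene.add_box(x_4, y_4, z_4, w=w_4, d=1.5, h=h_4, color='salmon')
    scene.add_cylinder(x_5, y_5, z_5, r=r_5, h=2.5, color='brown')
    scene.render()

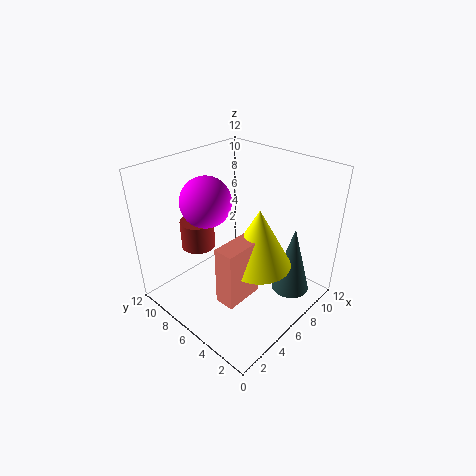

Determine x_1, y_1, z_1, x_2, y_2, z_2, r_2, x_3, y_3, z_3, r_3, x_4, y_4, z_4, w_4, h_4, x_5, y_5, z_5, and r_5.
x_1 = 4
y_1 = 7.5
z_1 = 9.5
x_2 = 5
y_2 = 3
z_2 = 5.5
r_2 = 2.5
x_3 = 7.5
y_3 = 1.5
z_3 = 2.5
r_3 = 1.5
x_4 = 1.5
y_4 = 2.5
z_4 = 3.5
w_4 = 3
h_4 = 4.5
x_5 = 5
y_5 = 10
z_5 = 4
r_5 = 1.5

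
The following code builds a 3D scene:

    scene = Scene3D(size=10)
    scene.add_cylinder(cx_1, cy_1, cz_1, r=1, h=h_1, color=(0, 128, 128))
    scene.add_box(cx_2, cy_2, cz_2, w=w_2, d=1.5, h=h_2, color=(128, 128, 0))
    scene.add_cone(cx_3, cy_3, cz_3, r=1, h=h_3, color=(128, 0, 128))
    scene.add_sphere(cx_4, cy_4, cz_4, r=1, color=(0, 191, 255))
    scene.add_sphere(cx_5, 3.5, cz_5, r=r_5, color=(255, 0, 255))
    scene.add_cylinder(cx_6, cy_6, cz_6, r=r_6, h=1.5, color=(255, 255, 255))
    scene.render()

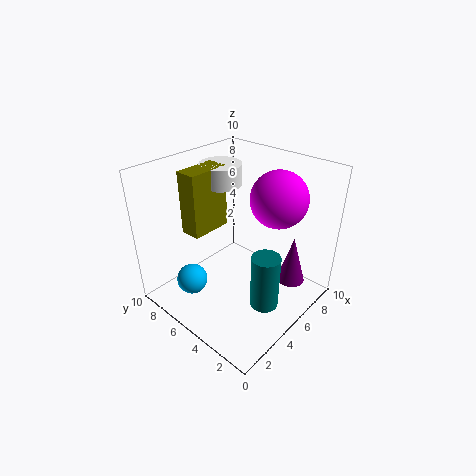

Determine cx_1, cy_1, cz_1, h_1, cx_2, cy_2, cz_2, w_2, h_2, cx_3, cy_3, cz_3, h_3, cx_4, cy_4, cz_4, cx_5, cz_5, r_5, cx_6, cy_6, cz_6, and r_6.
cx_1 = 5, cy_1 = 2.5, cz_1 = 0.5, h_1 = 4, cx_2 = 3, cy_2 = 7, cz_2 = 5, w_2 = 3, h_2 = 4.5, cx_3 = 7.5, cy_3 = 2, cz_3 = 1.5, h_3 = 3.5, cx_4 = 1.5, cy_4 = 6, cz_4 = 3, cx_5 = 7.5, cz_5 = 7.5, r_5 = 2, cx_6 = 6, cy_6 = 7.5, cz_6 = 8, r_6 = 1.5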